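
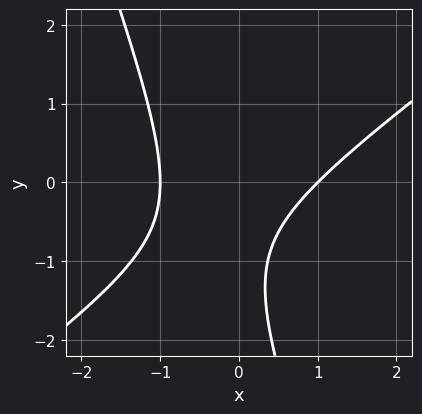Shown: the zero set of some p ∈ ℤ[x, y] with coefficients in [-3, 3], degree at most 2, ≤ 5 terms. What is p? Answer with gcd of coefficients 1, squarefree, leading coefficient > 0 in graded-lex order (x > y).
1. Degree: no degree-1 curve has this shape, so deg p = 2.
2. Against the integer gridlines: no y-intercept at any integer in the box; the x-axis gridline crossings are at x ∈ {-1, 1}.
3. Together with the visible shape, these determine p as stated.

2*x^2 - 2*x*y - y^2 - 2*y - 2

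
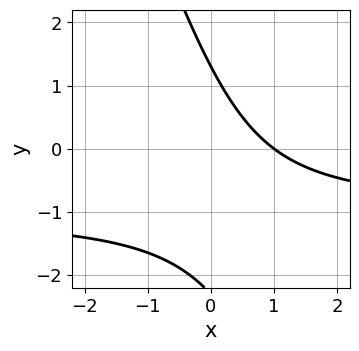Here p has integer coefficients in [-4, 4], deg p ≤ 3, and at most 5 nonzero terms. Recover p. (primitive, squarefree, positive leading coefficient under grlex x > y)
1. Degree: a generic line meets the curve in up to 2 points, so deg p = 2.
2. From the axis intercepts and sections: it crosses the x-axis at the gridline x = 1.
3. Assembling these constraints gives the stated polynomial.

3*x*y + y^2 + 3*x + y - 3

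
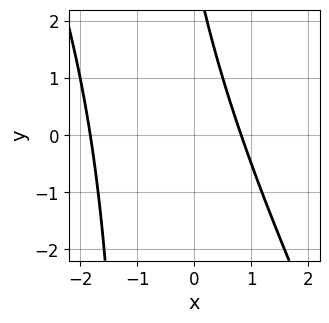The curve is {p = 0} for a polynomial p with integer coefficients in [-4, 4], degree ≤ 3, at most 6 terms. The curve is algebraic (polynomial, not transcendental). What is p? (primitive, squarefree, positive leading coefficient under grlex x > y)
2*x^2 + x*y + 2*x + y - 3

First, deg p = 2.
Then, from the visible intercepts: it misses every integer gridline on the y-axis.
Finally, together with the visible shape, these determine p as stated.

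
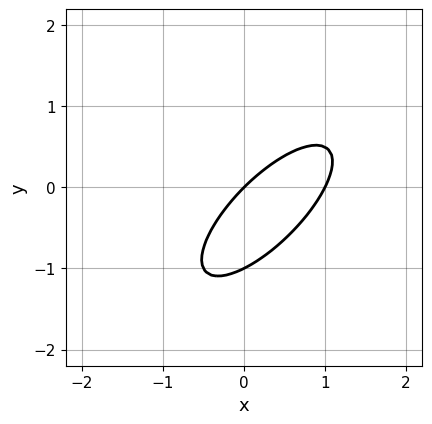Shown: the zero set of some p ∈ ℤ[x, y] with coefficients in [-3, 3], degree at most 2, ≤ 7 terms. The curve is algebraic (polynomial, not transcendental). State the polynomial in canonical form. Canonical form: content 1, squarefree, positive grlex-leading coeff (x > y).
2*x^2 - 3*x*y + 2*y^2 - 2*x + 2*y

1. The degree is 2 — a generic line meets the curve in up to 2 points.
2. From the axis intercepts and sections: among the integer gridlines, it crosses the x-axis at x ∈ {0, 1}; the y-axis gridline crossings are at y ∈ {-1, 0}.
3. Matching integer coefficients to the picture gives p.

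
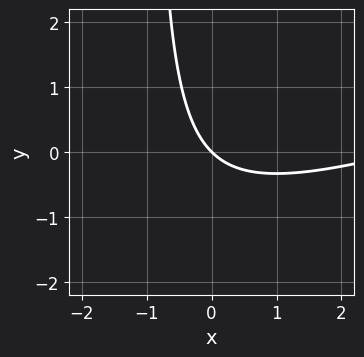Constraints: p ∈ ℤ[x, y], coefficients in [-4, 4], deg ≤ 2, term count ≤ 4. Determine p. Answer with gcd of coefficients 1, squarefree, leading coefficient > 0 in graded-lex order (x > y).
x^2 - 3*x*y - 3*x - 3*y

First, deg p = 2.
Next, checking where it meets the axes: it crosses the y-axis at the gridline y = 0; it crosses the x-axis at the gridline x = 0.
Finally, together with the visible shape, these determine p as stated.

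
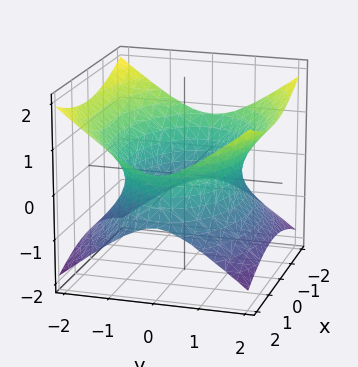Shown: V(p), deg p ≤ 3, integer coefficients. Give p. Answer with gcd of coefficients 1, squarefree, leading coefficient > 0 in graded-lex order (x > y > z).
x^2 + 2*y^2 - 3*z^2 - 3

(a) The degree is 2 — an hourglass — one-sheet hyperboloid; a quadric.
(b) Symmetries: mirror symmetry z ↦ −z ⇒ only even powers of z; it's symmetric under x → −x, forcing even powers of x; mirror symmetry y ↦ −y ⇒ only even powers of y.
(c) From the visible intercepts: it misses every integer gridline on the z-axis.
(d) The integer polynomial consistent with all of this is the stated p.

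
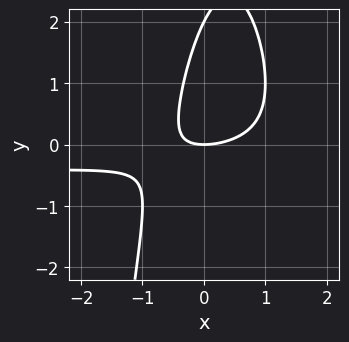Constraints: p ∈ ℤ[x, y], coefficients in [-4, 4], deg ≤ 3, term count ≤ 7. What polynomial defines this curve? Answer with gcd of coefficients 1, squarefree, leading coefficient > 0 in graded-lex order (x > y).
2*x^2*y + x^2 - 2*x*y + y^2 - 2*y

First, deg p = 3. No degree-2 curve has this shape.
Then, checking where it meets the axes: one x-axis crossing is at x = 0; among the integer gridlines, it crosses the y-axis at y ∈ {0, 2}.
Finally, together with the visible shape, these determine p as stated.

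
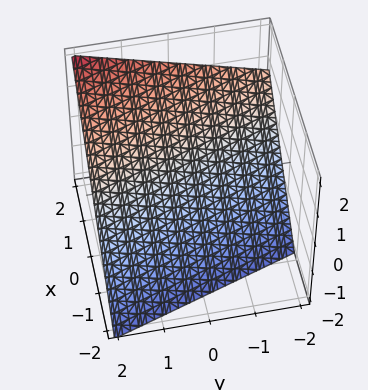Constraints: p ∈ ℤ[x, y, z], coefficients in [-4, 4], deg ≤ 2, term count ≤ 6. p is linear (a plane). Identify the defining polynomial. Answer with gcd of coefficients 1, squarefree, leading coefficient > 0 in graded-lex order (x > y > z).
3*x + y - 3*z - 2

1. Degree: the surface is flat (a plane), so deg p = 1.
2. Checking where it meets the axes: it crosses the y-axis at the gridline y = 2.
3. Solving for integer coefficients yields p as stated.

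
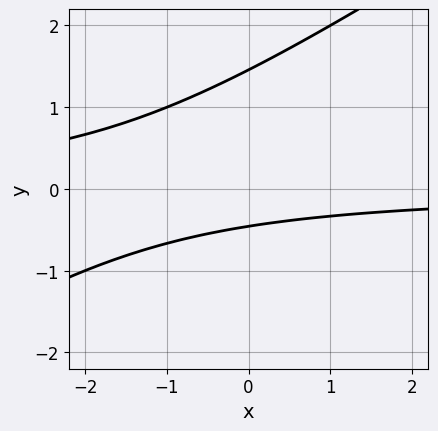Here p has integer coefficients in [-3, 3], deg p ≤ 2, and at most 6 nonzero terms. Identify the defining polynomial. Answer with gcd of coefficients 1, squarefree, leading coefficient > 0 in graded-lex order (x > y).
2*x*y - 3*y^2 + 3*y + 2

1. Degree: the shape is more complex than any degree-1 curve, so deg p = 2.
2. Against the integer gridlines: no x-intercept at any integer in the box.
3. Fitting integer coefficients to these (and the overall shape) gives p.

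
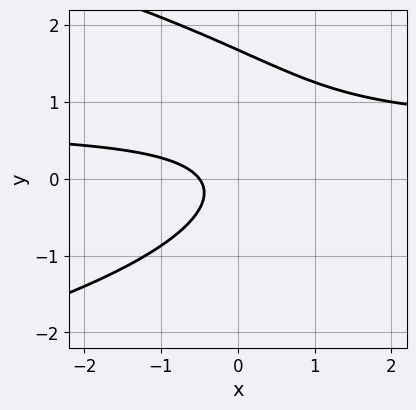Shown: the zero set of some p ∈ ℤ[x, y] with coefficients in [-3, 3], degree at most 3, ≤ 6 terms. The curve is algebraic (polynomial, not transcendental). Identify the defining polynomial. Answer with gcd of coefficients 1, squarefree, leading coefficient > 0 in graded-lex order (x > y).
2*y^3 + 3*x*y - 3*y^2 - 2*x - 1

1. The degree is 3 — no degree-2 curve has this shape.
2. The integer polynomial consistent with all of this is the stated p.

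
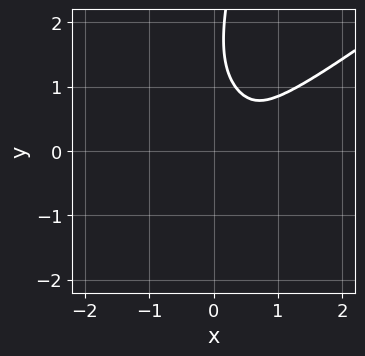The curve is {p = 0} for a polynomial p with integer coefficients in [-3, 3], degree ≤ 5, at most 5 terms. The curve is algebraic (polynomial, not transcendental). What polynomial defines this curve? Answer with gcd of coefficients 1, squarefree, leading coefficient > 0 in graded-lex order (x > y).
x^4 - 3*x*y^3 + y^4 - 3*y^3 + 3*y^2

First, deg p = 4. The shape is more complex than any degree-3 curve.
Finally, solving for integer coefficients yields p as stated.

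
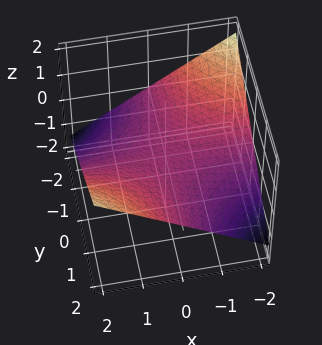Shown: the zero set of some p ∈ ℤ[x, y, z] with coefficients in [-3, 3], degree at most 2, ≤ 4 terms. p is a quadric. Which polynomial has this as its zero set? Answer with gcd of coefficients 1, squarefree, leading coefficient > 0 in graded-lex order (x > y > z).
x*y - 3*z

First, the degree is 2 — a hyperbolic paraboloid; a quadric.
Then, reading off the gridlines: it crosses the z-axis at the gridline z = 0; every point of the x-axis in the box is on the surface; the visible y-axis segment lies entirely on the surface.
Finally, matching integer coefficients to the picture gives p.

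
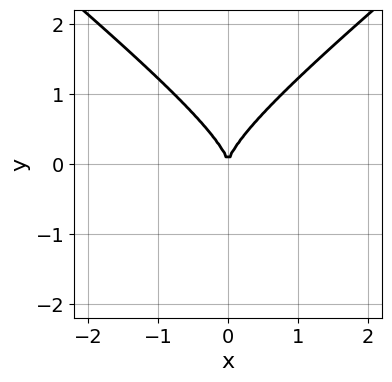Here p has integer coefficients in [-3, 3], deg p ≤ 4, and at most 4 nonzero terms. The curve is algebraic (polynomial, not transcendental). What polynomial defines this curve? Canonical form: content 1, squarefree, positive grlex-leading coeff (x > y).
(a) The degree is 3 — the shape is more complex than any degree-2 curve.
(b) Symmetries: the x ↦ −x reflection is a symmetry, so x appears only in even powers.
(c) Observable constraints: it meets the x-axis at x = 0 (among the integer gridlines); one y-axis crossing is at y = 0.
(d) Putting this together gives p.

2*x^2*y - 3*y^3 + 3*x^2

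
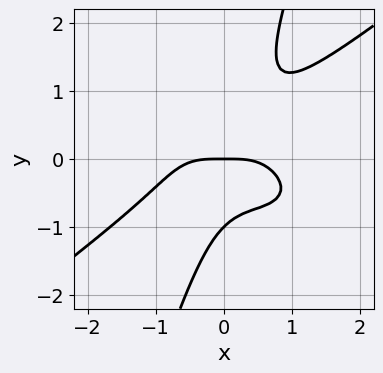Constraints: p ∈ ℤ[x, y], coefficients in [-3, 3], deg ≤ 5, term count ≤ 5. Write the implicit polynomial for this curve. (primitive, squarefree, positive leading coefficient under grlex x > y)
First, degree: no degree-3 curve has this shape, so deg p = 4.
Next, reading off the gridlines: the y-axis gridline crossings are at y ∈ {-1, 0}; it crosses the x-axis at the gridline x = 0.
Finally, fitting integer coefficients to these (and the overall shape) gives p.

x^4 - 3*x*y^3 + y^4 + x^2*y + y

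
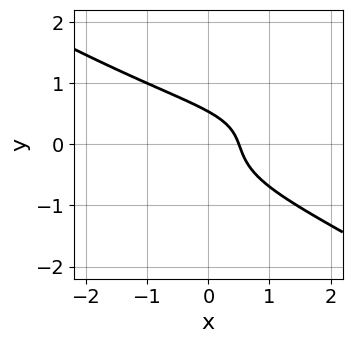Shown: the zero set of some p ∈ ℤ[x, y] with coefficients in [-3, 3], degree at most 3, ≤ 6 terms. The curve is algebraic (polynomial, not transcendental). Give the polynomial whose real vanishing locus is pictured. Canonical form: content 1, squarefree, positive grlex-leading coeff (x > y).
x^2*y - 3*y^3 - 2*x - y + 1

(a) The degree is 3 — the shape is more complex than any degree-2 curve.
(b) Solving for integer coefficients yields p as stated.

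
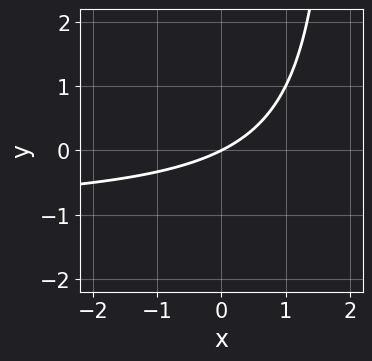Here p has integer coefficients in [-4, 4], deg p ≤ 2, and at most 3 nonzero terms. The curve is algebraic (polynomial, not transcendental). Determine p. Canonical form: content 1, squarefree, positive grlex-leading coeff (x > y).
x*y + x - 2*y

First, deg p = 2.
Next, checking where it meets the axes: it meets the y-axis at y = 0 (among the integer gridlines); one x-axis crossing is at x = 0.
Finally, solving for integer coefficients yields p as stated.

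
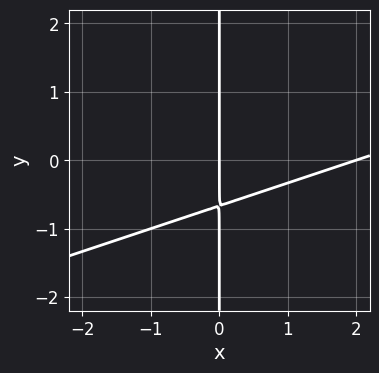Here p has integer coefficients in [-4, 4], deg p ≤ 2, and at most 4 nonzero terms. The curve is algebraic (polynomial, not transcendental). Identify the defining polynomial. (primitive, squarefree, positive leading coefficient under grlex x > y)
x^2 - 3*x*y - 2*x

(a) Degree: the shape is more complex than any degree-1 curve, so deg p = 2.
(b) Against the integer gridlines: every point of the y-axis in the box is on the curve; the x-axis gridline crossings are at x ∈ {0, 2}.
(c) Together with the visible shape, these determine p as stated.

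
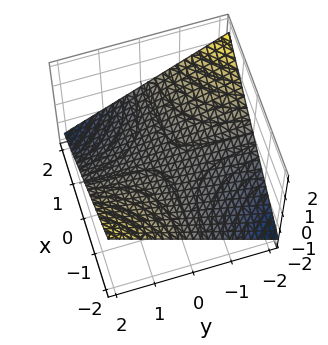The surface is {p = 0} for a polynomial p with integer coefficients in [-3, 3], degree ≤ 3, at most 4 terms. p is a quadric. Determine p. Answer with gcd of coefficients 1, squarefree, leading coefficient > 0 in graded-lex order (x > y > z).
deg p = 2. A hyperbolic paraboloid; a quadric.
Checking where it meets the axes: every point of the x-axis in the box is on the surface; the visible y-axis segment lies entirely on the surface; one z-axis crossing is at z = 0.
Assembling these constraints gives the stated polynomial.

x*y + 3*z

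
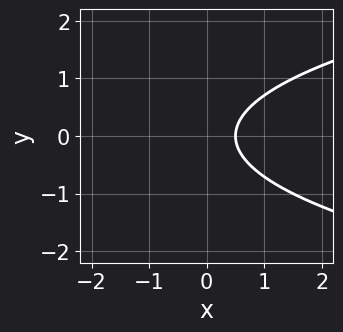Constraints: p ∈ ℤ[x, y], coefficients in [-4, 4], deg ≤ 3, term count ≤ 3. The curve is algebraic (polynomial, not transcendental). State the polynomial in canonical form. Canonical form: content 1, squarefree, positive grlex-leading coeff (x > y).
2*y^2 - 2*x + 1

Degree: the shape is more complex than any degree-1 curve, so deg p = 2.
Symmetries: mirror symmetry y ↦ −y ⇒ only even powers of y.
From the visible intercepts: no y-intercept at any integer in the box.
Fitting integer coefficients to these (and the overall shape) gives p.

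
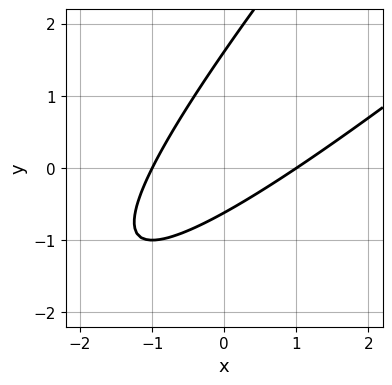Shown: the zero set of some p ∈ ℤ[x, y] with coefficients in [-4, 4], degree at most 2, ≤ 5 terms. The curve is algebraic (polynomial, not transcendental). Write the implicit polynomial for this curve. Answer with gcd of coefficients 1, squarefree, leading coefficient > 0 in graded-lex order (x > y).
x^2 - 2*x*y + y^2 - y - 1

(a) deg p = 2. A generic line meets the curve in up to 2 points.
(b) Against the integer gridlines: among the integer gridlines, it crosses the x-axis at x ∈ {-1, 1}.
(c) Together with the visible shape, these determine p as stated.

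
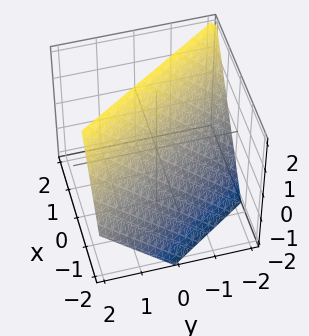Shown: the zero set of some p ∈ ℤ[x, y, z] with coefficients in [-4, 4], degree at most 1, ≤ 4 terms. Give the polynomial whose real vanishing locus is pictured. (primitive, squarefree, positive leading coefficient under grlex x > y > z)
First, deg p = 1. Every cross-section is a straight line — this is a plane.
Next, checking where it meets the axes: it crosses the y-axis at the gridline y = -1; one z-axis crossing is at z = 1.
Finally, assembling these constraints gives the stated polynomial.

3*x + 2*y - 2*z + 2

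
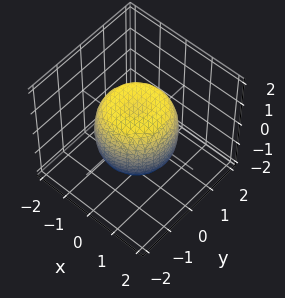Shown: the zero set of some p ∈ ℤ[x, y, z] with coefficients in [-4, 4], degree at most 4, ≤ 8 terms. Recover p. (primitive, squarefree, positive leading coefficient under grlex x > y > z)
x^4 + 2*x^2*y^2 + y^4 - x^2 - y^2 + z^2 - 1

deg p = 4.
Symmetry: every cross-section ⟂ z is a circle, so x, y appear only via x² + y².
Observable constraints: a circular section at z = 0 has radius between 1 and 2; among the integer gridlines, it crosses the z-axis at z ∈ {-1, 1}.
Putting this together gives p.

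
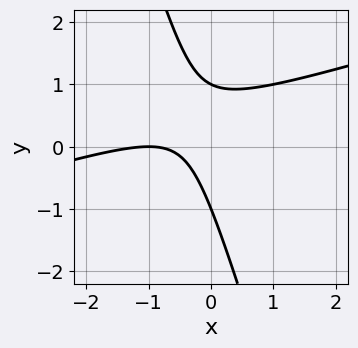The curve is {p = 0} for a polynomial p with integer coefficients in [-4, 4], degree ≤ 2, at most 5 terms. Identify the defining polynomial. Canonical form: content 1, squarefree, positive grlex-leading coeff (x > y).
Degree: no degree-1 curve has this shape, so deg p = 2.
Checking where it meets the axes: it crosses the x-axis at the gridline x = -1; the y-axis gridline crossings are at y ∈ {-1, 1}.
The integer polynomial consistent with all of this is the stated p.

x^2 - 3*x*y - y^2 + 2*x + 1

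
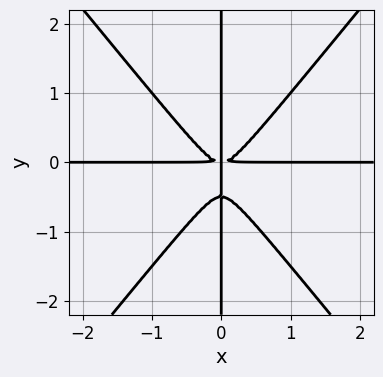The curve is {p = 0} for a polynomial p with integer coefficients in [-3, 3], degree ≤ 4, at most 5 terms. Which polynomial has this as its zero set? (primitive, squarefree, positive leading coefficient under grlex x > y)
(a) deg p = 4.
(b) Reading off the gridlines: the visible x-axis segment lies entirely on the curve; the visible y-axis segment lies entirely on the curve.
(c) Putting this together gives p.

3*x^3*y - 2*x*y^3 - x*y^2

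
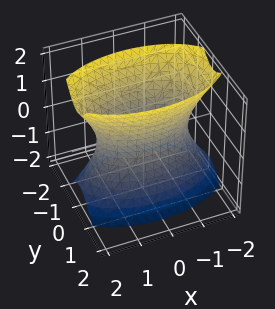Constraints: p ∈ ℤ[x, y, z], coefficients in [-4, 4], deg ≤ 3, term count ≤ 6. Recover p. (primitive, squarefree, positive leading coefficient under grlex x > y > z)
x^2 + 3*y^2 - z^2 - 2

First, the degree is 2 — one connected sheet with a waist; a quadric.
Then, symmetries: mirror symmetry y ↦ −y ⇒ only even powers of y; the z ↦ −z reflection is a symmetry, so z appears only in even powers; the x ↦ −x reflection is a symmetry, so x appears only in even powers.
Next, reading off the gridlines: no z-intercept at any integer in the box.
Finally, putting this together gives p.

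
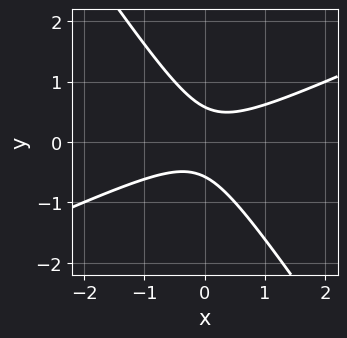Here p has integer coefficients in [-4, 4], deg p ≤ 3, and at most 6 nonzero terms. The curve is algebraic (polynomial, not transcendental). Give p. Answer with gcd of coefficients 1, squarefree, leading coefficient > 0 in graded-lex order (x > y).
1. deg p = 2. The shape is more complex than any degree-1 curve.
2. From the axis intercepts and sections: the curve avoids every integer x-axis point in the box.
3. Fitting integer coefficients to these (and the overall shape) gives p.

2*x^2 - 3*x*y - 3*y^2 + 1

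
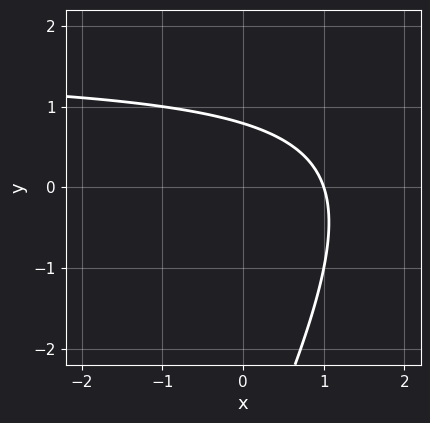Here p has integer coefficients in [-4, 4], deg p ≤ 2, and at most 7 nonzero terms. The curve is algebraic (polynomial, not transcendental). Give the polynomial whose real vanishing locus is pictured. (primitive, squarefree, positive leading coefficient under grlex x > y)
(a) deg p = 2. A generic line meets the curve in up to 2 points.
(b) Observable constraints: it crosses the x-axis at the gridline x = 1.
(c) Fitting integer coefficients to these (and the overall shape) gives p.

2*x*y - y^2 - 3*x - 3*y + 3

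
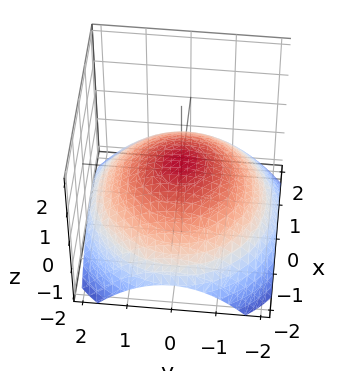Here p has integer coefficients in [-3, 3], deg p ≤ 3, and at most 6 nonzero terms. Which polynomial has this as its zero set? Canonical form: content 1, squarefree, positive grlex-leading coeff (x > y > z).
x^2 + y^2 + 3*z - 1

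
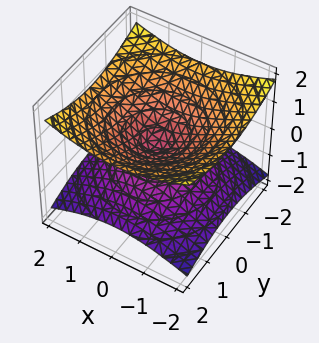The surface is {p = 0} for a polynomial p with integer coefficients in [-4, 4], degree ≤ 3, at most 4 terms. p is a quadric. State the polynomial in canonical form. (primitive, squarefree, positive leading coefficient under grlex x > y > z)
(a) Degree: two nappes meeting at a single point; a quadric, so deg p = 2.
(b) Symmetries: it's symmetric under z → −z, forcing even powers of z; the z-axis is an axis of rotation, so x and y enter only as x² + y².
(c) From the visible intercepts: it crosses the x-axis at the gridline x = 0; it meets the y-axis at y = 0 (among the integer gridlines).
(d) Solving for integer coefficients yields p as stated.

x^2 + y^2 - 3*z^2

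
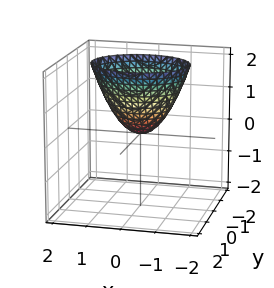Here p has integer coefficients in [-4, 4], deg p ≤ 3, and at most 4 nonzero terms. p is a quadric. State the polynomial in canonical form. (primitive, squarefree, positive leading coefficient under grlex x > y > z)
2*x^2 + 3*y^2 - 2*z

First, degree: a paraboloid; a quadric, so deg p = 2.
Next, symmetries: mirror symmetry x ↦ −x ⇒ only even powers of x; the y ↦ −y reflection is a symmetry, so y appears only in even powers.
Next, from the axis intercepts and sections: it meets the x-axis at x = 0 (among the integer gridlines); it meets the z-axis at z = 0 (among the integer gridlines); one y-axis crossing is at y = 0.
Finally, matching integer coefficients to the picture gives p.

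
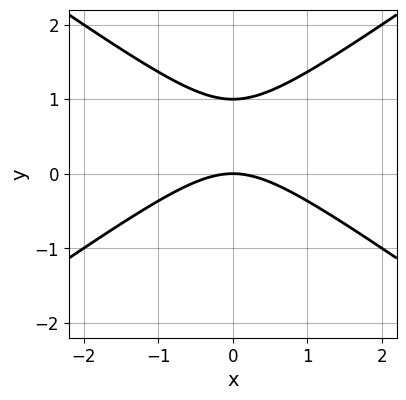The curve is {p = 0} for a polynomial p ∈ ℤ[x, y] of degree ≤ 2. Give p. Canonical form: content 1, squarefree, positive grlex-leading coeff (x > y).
x^2 - 2*y^2 + 2*y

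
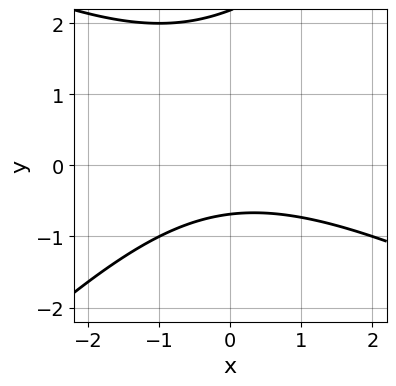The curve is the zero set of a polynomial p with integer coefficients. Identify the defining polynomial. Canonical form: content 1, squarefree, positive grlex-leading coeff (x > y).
(a) Degree: no degree-1 curve has this shape, so deg p = 2.
(b) Reading off the gridlines: it misses every integer gridline on the x-axis.
(c) The integer polynomial consistent with all of this is the stated p.

x^2 + x*y - 2*y^2 + 3*y + 3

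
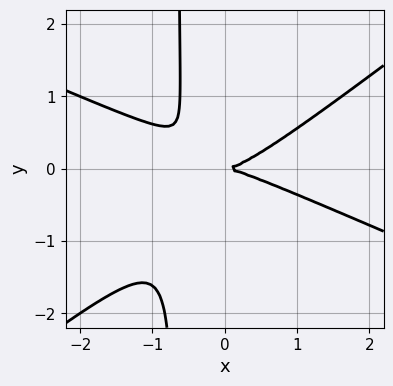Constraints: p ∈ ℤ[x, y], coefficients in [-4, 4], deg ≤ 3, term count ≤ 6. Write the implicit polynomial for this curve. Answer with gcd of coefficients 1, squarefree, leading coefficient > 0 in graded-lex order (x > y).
x^3 + x^2*y - 3*x*y^2 - 2*y^2

1. deg p = 3.
2. Against the integer gridlines: it meets the x-axis at x = 0 (among the integer gridlines); one y-axis crossing is at y = 0.
3. Fitting integer coefficients to these (and the overall shape) gives p.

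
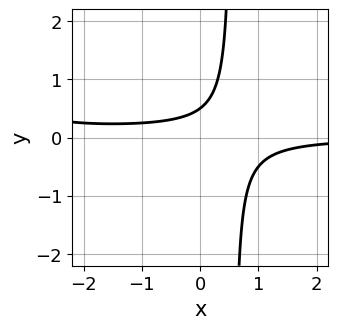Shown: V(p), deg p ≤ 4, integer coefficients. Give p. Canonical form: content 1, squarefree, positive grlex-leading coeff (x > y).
1. deg p = 3.
2. From the visible intercepts: it misses every integer gridline on the x-axis.
3. Matching integer coefficients to the picture gives p.

x^2*y + 3*x*y - 2*y + 1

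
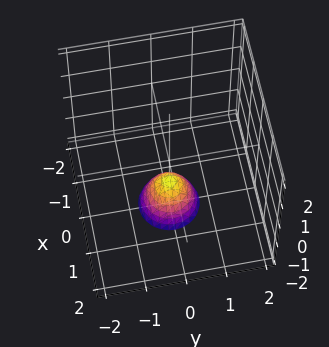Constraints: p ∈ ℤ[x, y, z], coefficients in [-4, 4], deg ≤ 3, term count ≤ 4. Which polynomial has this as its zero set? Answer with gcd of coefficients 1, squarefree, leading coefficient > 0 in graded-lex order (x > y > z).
2*x^2 + 2*y^2 + z + 1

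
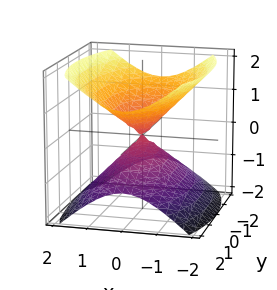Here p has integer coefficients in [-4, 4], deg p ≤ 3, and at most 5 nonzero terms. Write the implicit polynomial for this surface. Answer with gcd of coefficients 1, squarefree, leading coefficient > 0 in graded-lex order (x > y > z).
3*x^2 + y^2 - 3*z^2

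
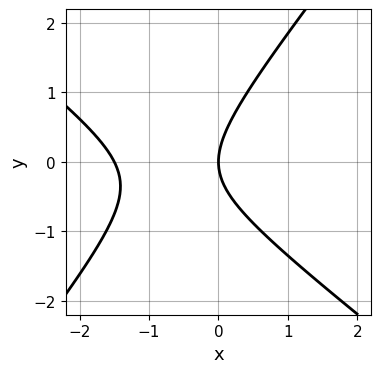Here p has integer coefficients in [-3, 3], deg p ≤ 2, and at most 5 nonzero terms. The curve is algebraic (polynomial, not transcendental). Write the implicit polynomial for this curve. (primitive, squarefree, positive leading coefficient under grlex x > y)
2*x^2 + x*y - 2*y^2 + 3*x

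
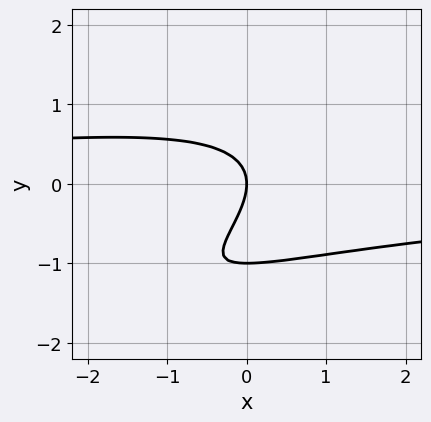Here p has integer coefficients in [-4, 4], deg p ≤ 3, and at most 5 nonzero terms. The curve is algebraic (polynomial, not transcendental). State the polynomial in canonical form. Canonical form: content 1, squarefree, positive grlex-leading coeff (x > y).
Degree: no degree-2 curve has this shape, so deg p = 3.
Checking where it meets the axes: the y-axis gridline crossings are at y ∈ {-1, 0}; it meets the x-axis at x = 0 (among the integer gridlines).
Matching integer coefficients to the picture gives p.

x^2*y - 3*x*y^2 + 3*y^3 + 3*y^2 + 3*x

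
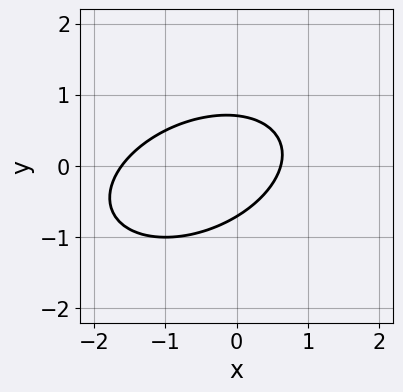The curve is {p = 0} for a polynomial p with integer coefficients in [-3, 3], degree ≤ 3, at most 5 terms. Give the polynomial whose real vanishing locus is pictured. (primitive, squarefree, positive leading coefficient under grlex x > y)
1. The degree is 2 — no degree-1 curve has this shape.
2. Matching integer coefficients to the picture gives p.

x^2 - x*y + 2*y^2 + x - 1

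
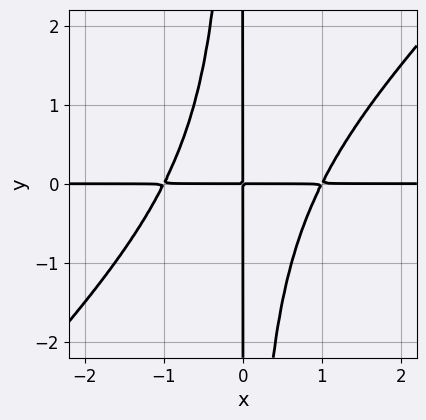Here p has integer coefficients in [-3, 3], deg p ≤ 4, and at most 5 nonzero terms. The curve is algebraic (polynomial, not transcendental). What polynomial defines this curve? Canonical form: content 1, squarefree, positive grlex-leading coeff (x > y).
x^3*y - x^2*y^2 - x*y

(a) The degree is 4 — no degree-3 curve has this shape.
(b) Checking where it meets the axes: the visible x-axis segment lies entirely on the curve; the visible y-axis segment lies entirely on the curve.
(c) These observations pin down the coefficients.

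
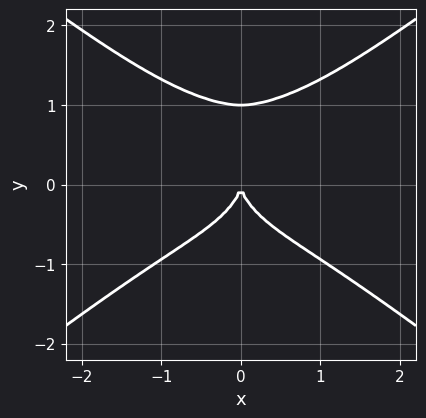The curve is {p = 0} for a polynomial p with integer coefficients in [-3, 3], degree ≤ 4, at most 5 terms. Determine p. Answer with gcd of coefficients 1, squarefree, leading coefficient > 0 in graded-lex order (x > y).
1. Degree: a generic line meets the curve in up to 4 points, so deg p = 4.
2. Symmetries: it's symmetric under x → −x, forcing even powers of x.
3. Reading off the gridlines: among the integer gridlines, it crosses the y-axis at y ∈ {0, 1}; one x-axis crossing is at x = 0.
4. Matching integer coefficients to the picture gives p.

2*x^4 - 2*x^2*y^2 - 2*y^4 + 2*y^3 + 3*x^2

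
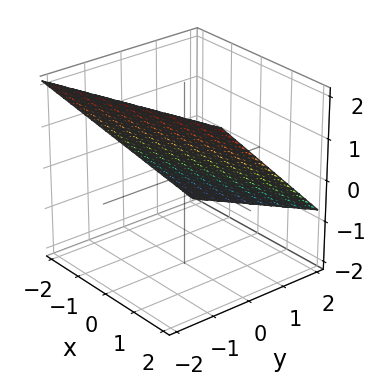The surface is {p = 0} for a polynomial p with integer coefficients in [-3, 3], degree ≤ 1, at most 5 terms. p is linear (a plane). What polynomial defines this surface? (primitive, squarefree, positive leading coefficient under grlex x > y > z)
x - 3*y - 3*z + 2

First, deg p = 1. The surface is flat (a plane).
Then, from the axis intercepts and sections: it meets the x-axis at x = -2 (among the integer gridlines).
Finally, assembling these constraints gives the stated polynomial.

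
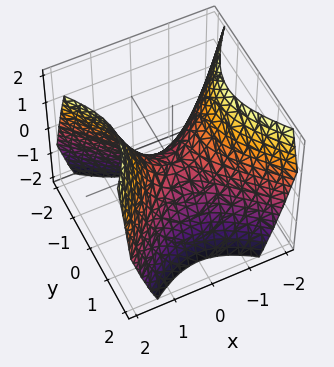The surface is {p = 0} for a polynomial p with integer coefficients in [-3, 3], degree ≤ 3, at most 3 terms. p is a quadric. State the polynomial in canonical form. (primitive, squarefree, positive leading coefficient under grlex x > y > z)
x^2 - y^2 - z

1. Degree: a hyperbolic paraboloid; a quadric, so deg p = 2.
2. Symmetries: the x ↦ −x reflection is a symmetry, so x appears only in even powers; mirror symmetry y ↦ −y ⇒ only even powers of y.
3. From the axis intercepts and sections: it crosses the x-axis at the gridline x = 0; it meets the y-axis at y = 0 (among the integer gridlines); it crosses the z-axis at the gridline z = 0.
4. Solving for integer coefficients yields p as stated.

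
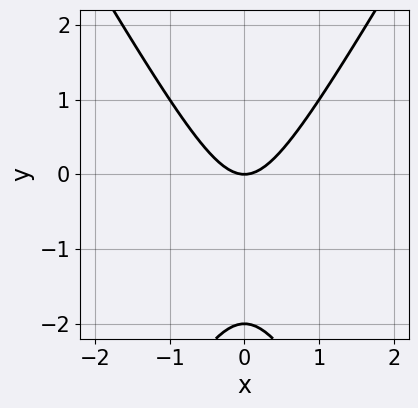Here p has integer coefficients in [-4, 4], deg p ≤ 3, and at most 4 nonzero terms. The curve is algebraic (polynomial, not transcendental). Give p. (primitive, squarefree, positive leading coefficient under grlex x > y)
deg p = 2.
Symmetries: the x ↦ −x reflection is a symmetry, so x appears only in even powers.
Checking where it meets the axes: it crosses the x-axis at the gridline x = 0; the y-axis gridline crossings are at y ∈ {-2, 0}.
Assembling these constraints gives the stated polynomial.

3*x^2 - y^2 - 2*y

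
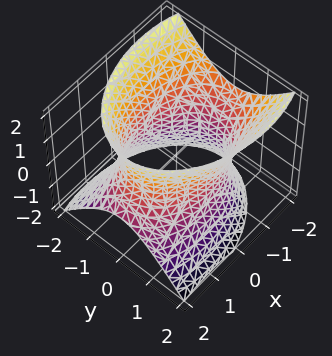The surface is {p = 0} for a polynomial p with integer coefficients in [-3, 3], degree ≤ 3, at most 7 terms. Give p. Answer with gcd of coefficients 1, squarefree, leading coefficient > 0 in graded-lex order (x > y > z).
First, deg p = 2.
Then, observable constraints: it misses every integer gridline on the z-axis.
Finally, together with the visible shape, these determine p as stated.

x^2 + x*z + 2*y^2 - z^2 - 3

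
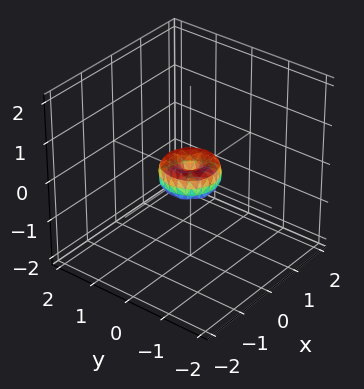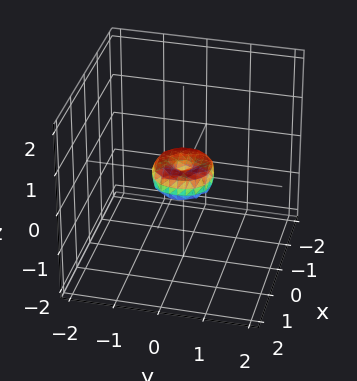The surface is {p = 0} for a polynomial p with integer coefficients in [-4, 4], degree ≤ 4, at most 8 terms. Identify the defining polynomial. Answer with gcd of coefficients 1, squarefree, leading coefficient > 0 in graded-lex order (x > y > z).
1. Degree: the shape is more complex than any degree-3 surface, so deg p = 4.
2. Symmetries: the surface is invariant under rotation about z: p = q(x² + y², z).
3. Observable constraints: it crosses the z-axis at the gridline z = 0; it crosses the y-axis at the gridline y = 0; a circular section at z = 0 has radius between 0 and 1.
4. Putting this together gives p.

2*x^4 + 4*x^2*y^2 + 2*y^4 - x^2 - y^2 + z^2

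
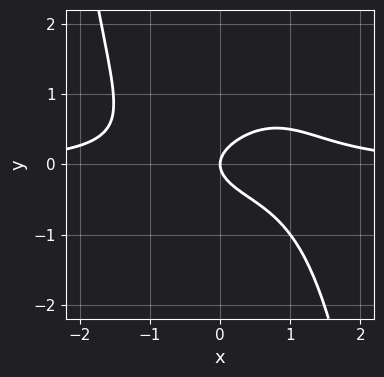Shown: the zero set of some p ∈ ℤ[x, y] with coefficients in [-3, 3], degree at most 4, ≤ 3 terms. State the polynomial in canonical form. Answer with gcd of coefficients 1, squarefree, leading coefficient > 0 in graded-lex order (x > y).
x^3*y + 2*y^2 - x

(a) Degree: the shape is more complex than any degree-3 curve, so deg p = 4.
(b) From the visible intercepts: it meets the y-axis at y = 0 (among the integer gridlines); it crosses the x-axis at the gridline x = 0.
(c) The integer polynomial consistent with all of this is the stated p.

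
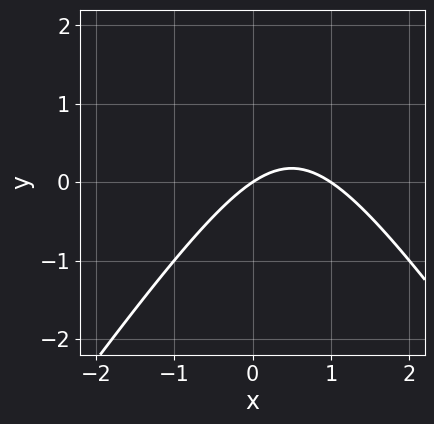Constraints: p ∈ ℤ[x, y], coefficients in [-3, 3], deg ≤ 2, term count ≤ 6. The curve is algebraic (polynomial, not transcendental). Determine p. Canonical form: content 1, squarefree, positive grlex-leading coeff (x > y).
First, deg p = 2. A generic line meets the curve in up to 2 points.
Next, against the integer gridlines: the x-axis gridline crossings are at x ∈ {0, 1}; it crosses the y-axis at the gridline y = 0.
Finally, together with the visible shape, these determine p as stated.

2*x^2 - y^2 - 2*x + 3*y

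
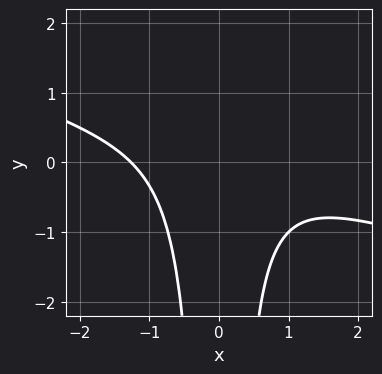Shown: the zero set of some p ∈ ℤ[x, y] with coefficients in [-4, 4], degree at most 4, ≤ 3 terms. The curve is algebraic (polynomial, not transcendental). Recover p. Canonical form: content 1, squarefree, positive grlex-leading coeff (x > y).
x^3 + 3*x^2*y + 2

1. Degree: the shape is more complex than any degree-2 curve, so deg p = 3.
2. From the axis intercepts and sections: the curve avoids every integer y-axis point in the box.
3. Matching integer coefficients to the picture gives p.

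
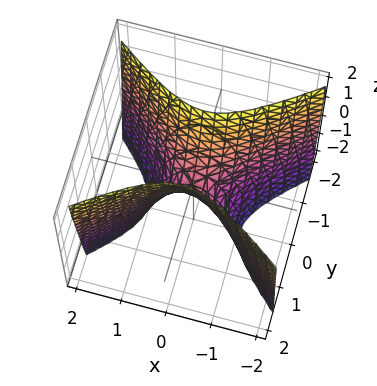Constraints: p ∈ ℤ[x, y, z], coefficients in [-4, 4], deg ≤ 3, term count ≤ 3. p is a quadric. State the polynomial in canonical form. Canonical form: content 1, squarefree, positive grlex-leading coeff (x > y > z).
Degree: a hyperbolic paraboloid; a quadric, so deg p = 2.
Symmetries: the x ↦ −x reflection is a symmetry, so x appears only in even powers; it's symmetric under y → −y, forcing even powers of y.
Reading off the gridlines: it crosses the x-axis at the gridline x = 0; one z-axis crossing is at z = 0.
Matching integer coefficients to the picture gives p.

2*x^2 - 3*y^2 + z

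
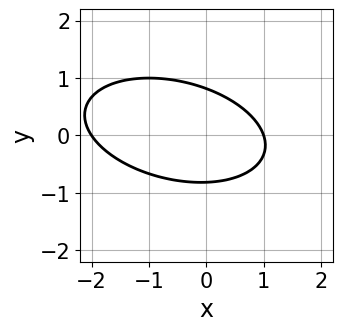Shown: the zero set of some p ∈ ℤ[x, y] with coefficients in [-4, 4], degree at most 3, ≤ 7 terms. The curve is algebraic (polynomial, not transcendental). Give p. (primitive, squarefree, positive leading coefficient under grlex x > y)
x^2 + x*y + 3*y^2 + x - 2

First, degree: the shape is more complex than any degree-1 curve, so deg p = 2.
Then, checking where it meets the axes: among the integer gridlines, it crosses the x-axis at x ∈ {-2, 1}.
Finally, matching integer coefficients to the picture gives p.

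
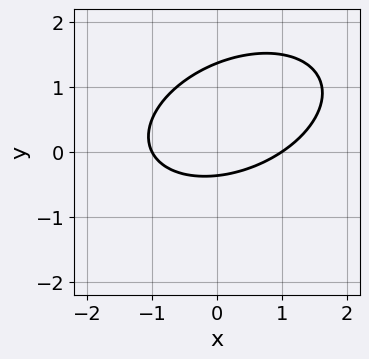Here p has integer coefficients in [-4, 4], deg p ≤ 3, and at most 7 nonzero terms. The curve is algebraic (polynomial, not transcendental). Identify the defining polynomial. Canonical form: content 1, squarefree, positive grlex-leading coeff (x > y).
1. Degree: the shape is more complex than any degree-1 curve, so deg p = 2.
2. Observable constraints: the x-axis gridline crossings are at x ∈ {-1, 1}.
3. Together with the visible shape, these determine p as stated.

x^2 - x*y + 2*y^2 - 2*y - 1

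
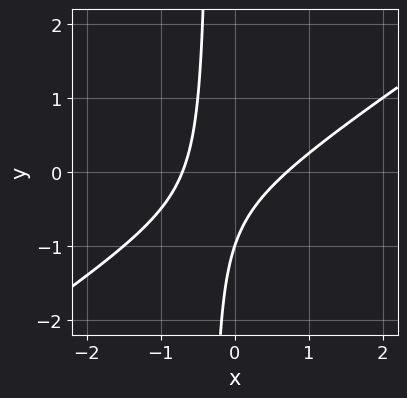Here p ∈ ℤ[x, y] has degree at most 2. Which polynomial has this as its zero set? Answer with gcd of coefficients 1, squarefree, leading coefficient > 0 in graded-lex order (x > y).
2*x^2 - 3*x*y - y - 1

(a) deg p = 2. The shape is more complex than any degree-1 curve.
(b) From the visible intercepts: it crosses the y-axis at the gridline y = -1.
(c) Assembling these constraints gives the stated polynomial.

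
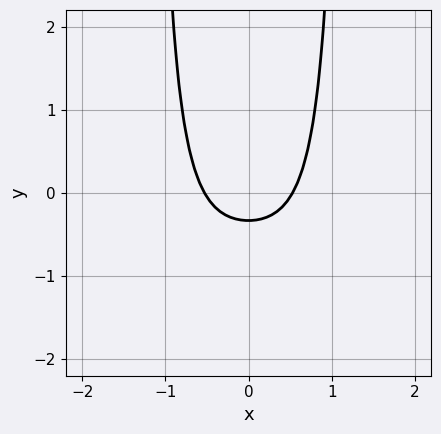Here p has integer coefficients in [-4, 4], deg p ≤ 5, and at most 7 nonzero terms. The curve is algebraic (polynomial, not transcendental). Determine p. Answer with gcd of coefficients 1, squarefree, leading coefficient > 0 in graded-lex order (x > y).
2*x^4 + 2*x^2*y + 3*x^2 - 3*y - 1

1. deg p = 4.
2. Symmetries: the x ↦ −x reflection is a symmetry, so x appears only in even powers.
3. Fitting integer coefficients to these (and the overall shape) gives p.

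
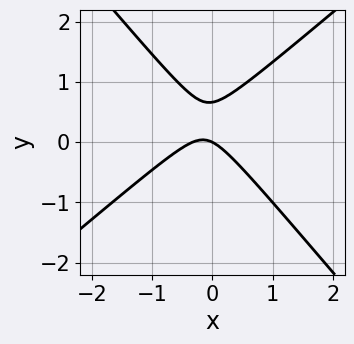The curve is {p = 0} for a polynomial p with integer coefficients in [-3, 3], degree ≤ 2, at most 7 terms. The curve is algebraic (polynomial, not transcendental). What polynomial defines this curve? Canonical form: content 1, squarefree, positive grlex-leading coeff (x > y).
First, the degree is 2 — the shape is more complex than any degree-1 curve.
Next, observable constraints: one y-axis crossing is at y = 0; it meets the x-axis at x = 0 (among the integer gridlines).
Finally, putting this together gives p.

3*x^2 - x*y - 3*y^2 + x + 2*y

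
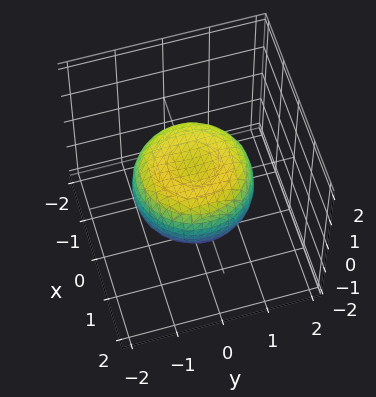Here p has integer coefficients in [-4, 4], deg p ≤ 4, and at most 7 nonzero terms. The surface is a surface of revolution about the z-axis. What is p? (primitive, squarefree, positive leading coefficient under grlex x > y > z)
1. Degree: no degree-3 surface has this shape, so deg p = 4.
2. Symmetry: the z-axis is an axis of rotation, so x and y enter only as x² + y².
3. Against the integer gridlines: a circular section at z = 0 has radius between 1 and 2.
4. Solving for integer coefficients yields p as stated.

x^4 + 2*x^2*y^2 + y^4 - x^2 - y^2 + 2*z^2 - 1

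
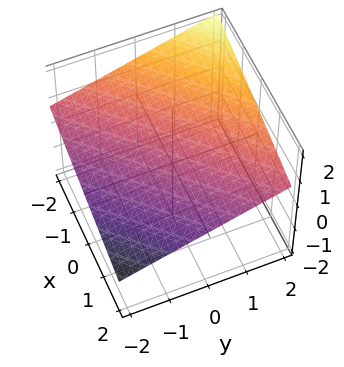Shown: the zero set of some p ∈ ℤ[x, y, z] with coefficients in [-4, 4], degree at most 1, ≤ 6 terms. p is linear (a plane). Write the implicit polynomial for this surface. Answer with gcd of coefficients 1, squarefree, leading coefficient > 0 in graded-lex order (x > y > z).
1. Degree: the surface is flat (a plane), so deg p = 1.
2. Observable constraints: one y-axis crossing is at y = -2; it crosses the x-axis at the gridline x = 2.
3. Matching integer coefficients to the picture gives p.

x - y + 3*z - 2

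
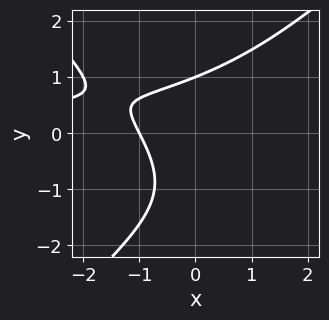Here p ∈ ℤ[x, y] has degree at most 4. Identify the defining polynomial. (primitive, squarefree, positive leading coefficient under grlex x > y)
x^2*y - y^3 - y^2 + 2*x + 2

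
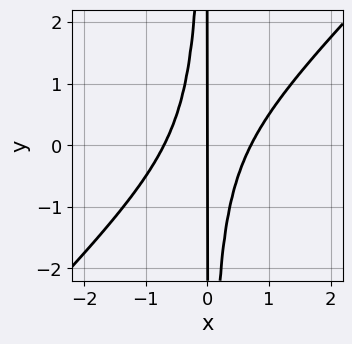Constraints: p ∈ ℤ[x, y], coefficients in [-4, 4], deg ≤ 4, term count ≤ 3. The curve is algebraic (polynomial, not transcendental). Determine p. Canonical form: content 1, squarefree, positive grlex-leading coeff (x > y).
1. The degree is 3 — a generic line meets the curve in up to 3 points.
2. Reading off the gridlines: it crosses the x-axis at the gridline x = 0; every point of the y-axis in the box is on the curve.
3. Together with the visible shape, these determine p as stated.

2*x^3 - 2*x^2*y - x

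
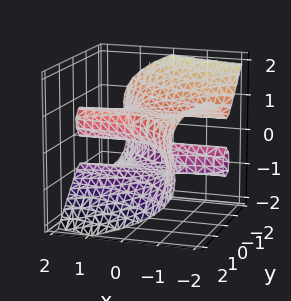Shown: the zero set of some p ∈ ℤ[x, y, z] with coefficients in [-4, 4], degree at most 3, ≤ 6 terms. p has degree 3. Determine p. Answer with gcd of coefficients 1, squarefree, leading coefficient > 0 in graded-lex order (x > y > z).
First, the degree is 3 — the shape is more complex than any degree-2 surface.
Next, checking where it meets the axes: every point of the x-axis in the box is on the surface; it crosses the z-axis at the gridline z = 0; one y-axis crossing is at y = 0.
Finally, solving for integer coefficients yields p as stated.

3*x*y^2 + 2*y^3 + 3*z^3 - 2*z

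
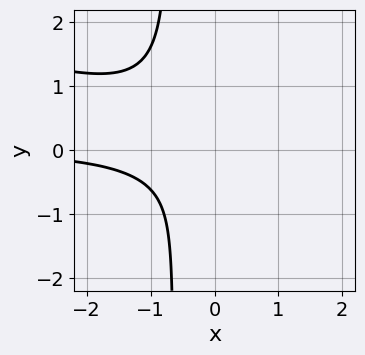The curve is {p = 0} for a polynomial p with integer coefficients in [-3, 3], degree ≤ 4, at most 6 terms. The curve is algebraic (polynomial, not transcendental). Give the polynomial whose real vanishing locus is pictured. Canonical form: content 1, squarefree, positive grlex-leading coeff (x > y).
1. deg p = 3. The shape is more complex than any degree-2 curve.
2. Observable constraints: it misses every integer gridline on the x-axis; it misses every integer gridline on the y-axis.
3. Fitting integer coefficients to these (and the overall shape) gives p.

x^2*y + 3*x*y^2 + 2*y^2 + 1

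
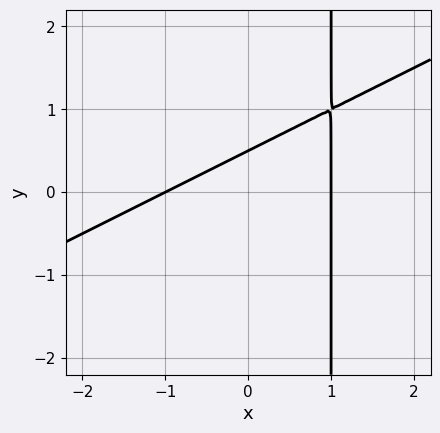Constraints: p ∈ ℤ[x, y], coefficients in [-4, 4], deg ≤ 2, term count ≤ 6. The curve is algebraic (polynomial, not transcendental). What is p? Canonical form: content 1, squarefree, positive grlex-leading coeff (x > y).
x^2 - 2*x*y + 2*y - 1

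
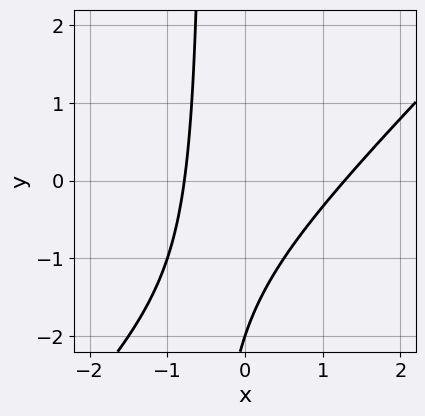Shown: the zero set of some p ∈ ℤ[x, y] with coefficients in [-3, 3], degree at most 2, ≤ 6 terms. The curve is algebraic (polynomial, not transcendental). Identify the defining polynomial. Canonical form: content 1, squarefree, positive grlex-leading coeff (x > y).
2*x^2 - 2*x*y - x - y - 2

(a) Degree: the shape is more complex than any degree-1 curve, so deg p = 2.
(b) Observable constraints: it crosses the y-axis at the gridline y = -2.
(c) Assembling these constraints gives the stated polynomial.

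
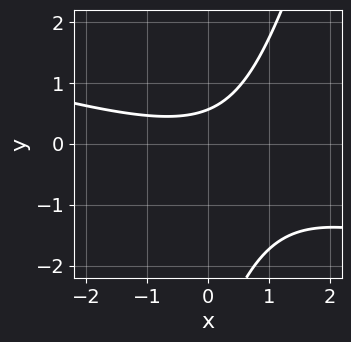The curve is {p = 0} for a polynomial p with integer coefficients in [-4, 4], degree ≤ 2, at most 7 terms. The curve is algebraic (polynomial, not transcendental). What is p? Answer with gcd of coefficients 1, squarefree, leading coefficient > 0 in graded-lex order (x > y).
(a) Degree: a generic line meets the curve in up to 2 points, so deg p = 2.
(b) From the visible intercepts: it misses every integer gridline on the x-axis.
(c) Fitting integer coefficients to these (and the overall shape) gives p.

x^2 + 3*x*y - y^2 - 3*y + 2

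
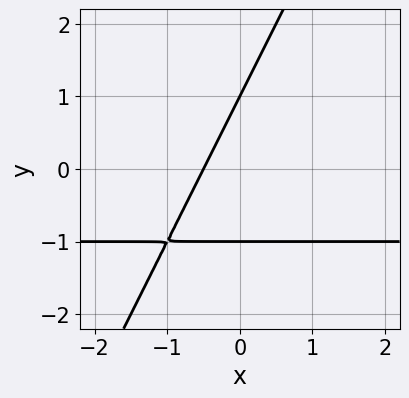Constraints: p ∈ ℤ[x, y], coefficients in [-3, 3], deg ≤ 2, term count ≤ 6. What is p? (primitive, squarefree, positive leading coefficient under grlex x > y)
1. deg p = 2. No degree-1 curve has this shape.
2. Checking where it meets the axes: among the integer gridlines, it crosses the y-axis at y ∈ {-1, 1}.
3. Fitting integer coefficients to these (and the overall shape) gives p.

2*x*y - y^2 + 2*x + 1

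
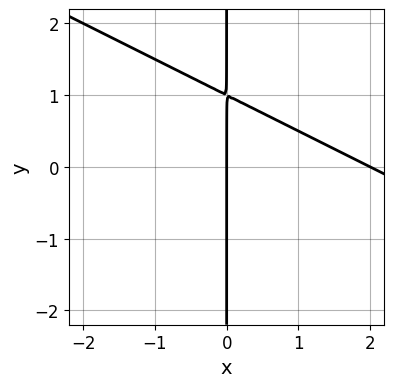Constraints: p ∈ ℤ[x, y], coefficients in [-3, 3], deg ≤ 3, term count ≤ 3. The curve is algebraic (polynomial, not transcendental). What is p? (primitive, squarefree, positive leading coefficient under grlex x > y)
The degree is 2 — the shape is more complex than any degree-1 curve.
Reading off the gridlines: among the integer gridlines, it crosses the x-axis at x ∈ {0, 2}; the visible y-axis segment lies entirely on the curve.
Putting this together gives p.

x^2 + 2*x*y - 2*x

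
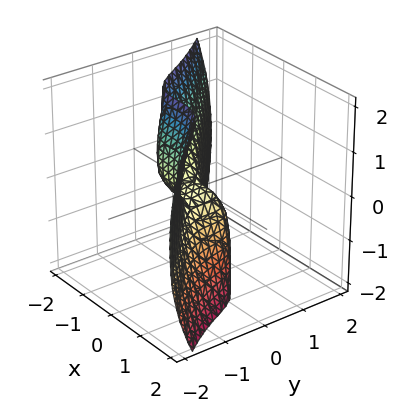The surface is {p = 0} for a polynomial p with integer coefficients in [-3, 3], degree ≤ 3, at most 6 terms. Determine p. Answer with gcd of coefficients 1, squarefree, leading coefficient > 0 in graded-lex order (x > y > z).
2*x^3 + 2*y^3 + y*z^2 + y^2 + z

1. The degree is 3 — the shape is more complex than any degree-2 surface.
2. From the axis intercepts and sections: one z-axis crossing is at z = 0; one x-axis crossing is at x = 0.
3. The integer polynomial consistent with all of this is the stated p.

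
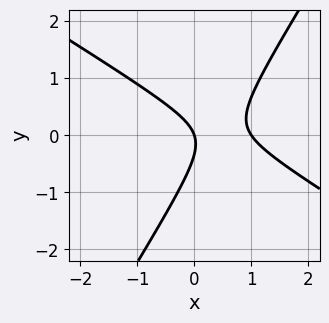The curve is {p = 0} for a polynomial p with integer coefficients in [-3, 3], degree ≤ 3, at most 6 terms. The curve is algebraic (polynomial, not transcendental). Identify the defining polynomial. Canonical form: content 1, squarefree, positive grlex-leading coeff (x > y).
3*x^2 + 3*x*y - 3*y^2 - 3*x - y

1. Degree: no degree-1 curve has this shape, so deg p = 2.
2. From the axis intercepts and sections: the x-axis gridline crossings are at x ∈ {0, 1}; one y-axis crossing is at y = 0.
3. Solving for integer coefficients yields p as stated.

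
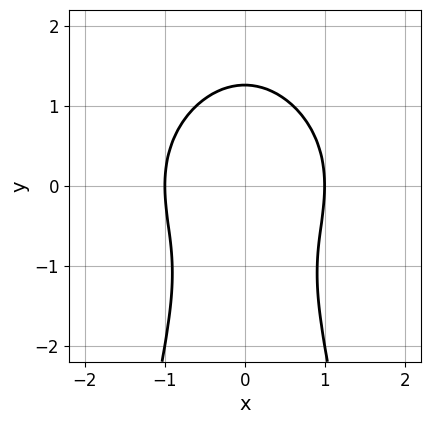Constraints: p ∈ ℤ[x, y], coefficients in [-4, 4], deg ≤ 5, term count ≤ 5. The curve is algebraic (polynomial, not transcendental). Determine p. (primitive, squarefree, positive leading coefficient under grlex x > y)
2*x^4 + 2*x^2*y^2 + y^3 - 2

deg p = 4.
Symmetries: mirror symmetry x ↦ −x ⇒ only even powers of x.
Checking where it meets the axes: the x-axis gridline crossings are at x ∈ {-1, 1}.
The integer polynomial consistent with all of this is the stated p.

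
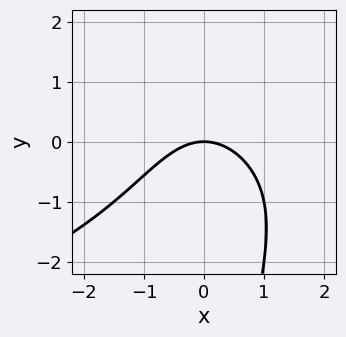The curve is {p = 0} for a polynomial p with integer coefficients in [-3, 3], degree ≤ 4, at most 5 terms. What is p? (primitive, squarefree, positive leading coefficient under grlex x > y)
x*y^2 + 2*x^2 + 3*y

1. The degree is 3 — a generic line meets the curve in up to 3 points.
2. Reading off the gridlines: it meets the x-axis at x = 0 (among the integer gridlines); it crosses the y-axis at the gridline y = 0.
3. Matching integer coefficients to the picture gives p.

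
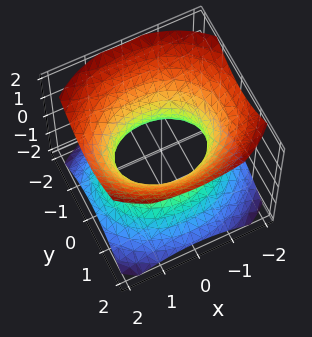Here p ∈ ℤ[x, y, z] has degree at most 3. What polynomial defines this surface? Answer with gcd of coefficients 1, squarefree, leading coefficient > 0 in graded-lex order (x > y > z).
2*x^2 + 3*y^2 - 3*z^2 - 3

(a) The degree is 2 — one connected sheet with a waist; a quadric.
(b) Symmetries: it's symmetric under y → −y, forcing even powers of y; mirror symmetry x ↦ −x ⇒ only even powers of x; it's symmetric under z → −z, forcing even powers of z.
(c) Observable constraints: no z-intercept at any integer in the box; among the integer gridlines, it crosses the y-axis at y ∈ {-1, 1}.
(d) These observations pin down the coefficients.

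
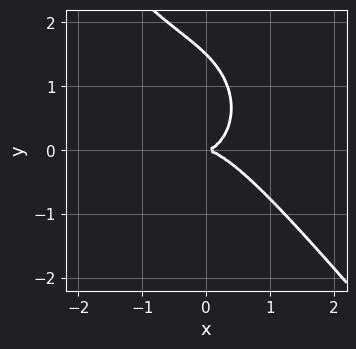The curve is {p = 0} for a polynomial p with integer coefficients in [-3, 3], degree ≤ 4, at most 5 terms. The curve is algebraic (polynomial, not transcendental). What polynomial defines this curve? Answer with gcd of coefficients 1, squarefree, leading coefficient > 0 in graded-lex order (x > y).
3*x^3 + 2*x^2*y + 2*x*y^2 + 2*y^3 - 3*y^2

1. The degree is 3 — the shape is more complex than any degree-2 curve.
2. From the visible intercepts: it meets the x-axis at x = 0 (among the integer gridlines); it meets the y-axis at y = 0 (among the integer gridlines).
3. Matching integer coefficients to the picture gives p.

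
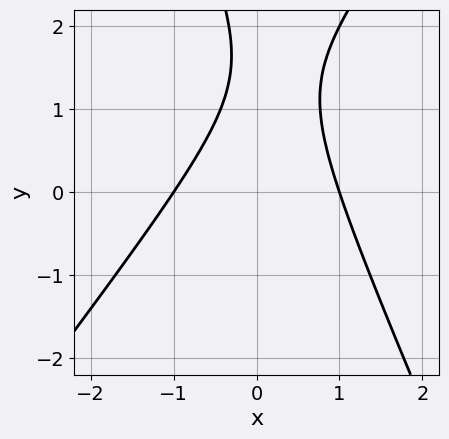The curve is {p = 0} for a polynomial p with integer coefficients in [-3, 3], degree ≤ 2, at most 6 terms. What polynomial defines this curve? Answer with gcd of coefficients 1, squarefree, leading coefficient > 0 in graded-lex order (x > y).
3*x^2 - x*y - y^2 + 3*y - 3

The degree is 2 — no degree-1 curve has this shape.
From the axis intercepts and sections: it misses every integer gridline on the y-axis; among the integer gridlines, it crosses the x-axis at x ∈ {-1, 1}.
Assembling these constraints gives the stated polynomial.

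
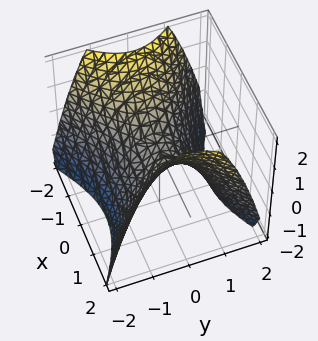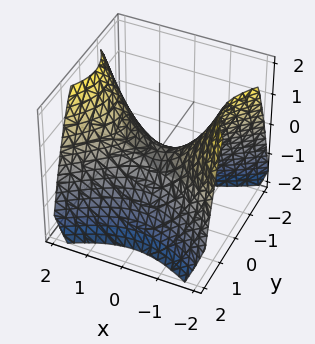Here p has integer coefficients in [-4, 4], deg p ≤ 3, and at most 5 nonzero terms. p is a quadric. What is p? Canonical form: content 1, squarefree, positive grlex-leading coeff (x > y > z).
deg p = 2. A hyperbolic paraboloid; a quadric.
Symmetries: mirror symmetry y ↦ −y ⇒ only even powers of y; the x ↦ −x reflection is a symmetry, so x appears only in even powers.
From the axis intercepts and sections: it crosses the y-axis at the gridline y = 0; it crosses the x-axis at the gridline x = 0.
The integer polynomial consistent with all of this is the stated p.

2*x^2 - 3*y^2 - 3*z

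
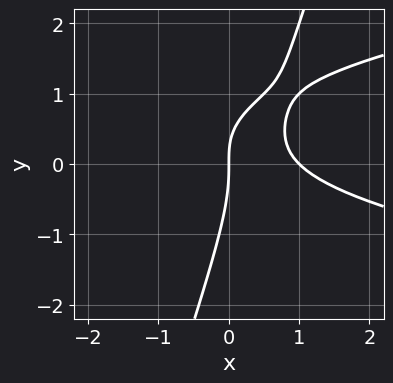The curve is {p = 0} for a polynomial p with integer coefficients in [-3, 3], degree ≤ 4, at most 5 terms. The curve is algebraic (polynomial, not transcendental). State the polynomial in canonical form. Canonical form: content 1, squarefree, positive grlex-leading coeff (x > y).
3*x*y^2 - y^3 - 2*x^2 - 2*x*y + 2*x

(a) The degree is 3 — the shape is more complex than any degree-2 curve.
(b) Observable constraints: the x-axis gridline crossings are at x ∈ {0, 1}; it meets the y-axis at y = 0 (among the integer gridlines).
(c) Matching integer coefficients to the picture gives p.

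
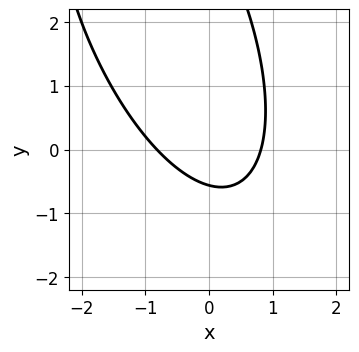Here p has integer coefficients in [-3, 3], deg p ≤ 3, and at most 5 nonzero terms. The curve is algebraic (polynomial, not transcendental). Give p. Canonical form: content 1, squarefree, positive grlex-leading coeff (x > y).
3*x^2 + 2*x*y + y^2 - 3*y - 2

(a) The degree is 2 — a generic line meets the curve in up to 2 points.
(b) The integer polynomial consistent with all of this is the stated p.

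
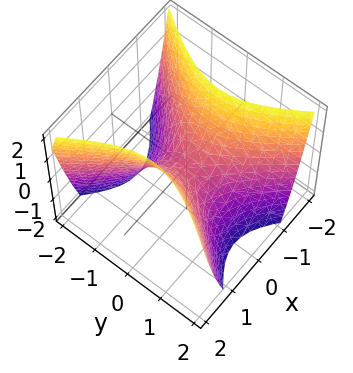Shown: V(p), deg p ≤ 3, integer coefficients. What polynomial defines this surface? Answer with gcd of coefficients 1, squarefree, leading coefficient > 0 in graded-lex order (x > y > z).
3*x^2 - 2*y^2 - 2*z

Degree: a saddle surface; a quadric, so deg p = 2.
Symmetries: mirror symmetry x ↦ −x ⇒ only even powers of x; it's symmetric under y → −y, forcing even powers of y.
From the axis intercepts and sections: it meets the z-axis at z = 0 (among the integer gridlines); it meets the y-axis at y = 0 (among the integer gridlines); it crosses the x-axis at the gridline x = 0.
Fitting integer coefficients to these (and the overall shape) gives p.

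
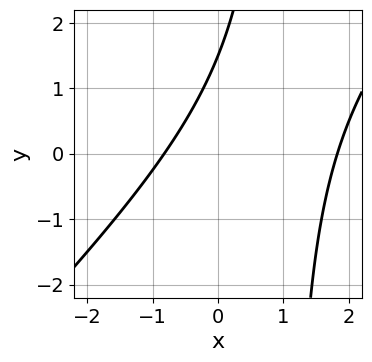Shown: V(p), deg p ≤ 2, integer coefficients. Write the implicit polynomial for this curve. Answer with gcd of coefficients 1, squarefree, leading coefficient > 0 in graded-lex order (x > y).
1. The degree is 2 — no degree-1 curve has this shape.
2. Matching integer coefficients to the picture gives p.

2*x^2 - 2*x*y - 2*x + 2*y - 3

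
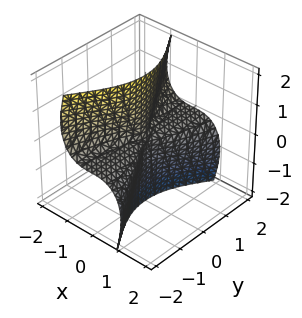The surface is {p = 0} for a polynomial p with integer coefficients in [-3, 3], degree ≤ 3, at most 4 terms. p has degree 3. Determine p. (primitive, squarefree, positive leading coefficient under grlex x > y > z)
2*x^3 + 2*x*z^2 + y^2*z

1. The degree is 3 — no degree-2 surface has this shape.
2. From the visible intercepts: it crosses the x-axis at the gridline x = 0; the visible y-axis segment lies entirely on the surface; the visible z-axis segment lies entirely on the surface.
3. Assembling these constraints gives the stated polynomial.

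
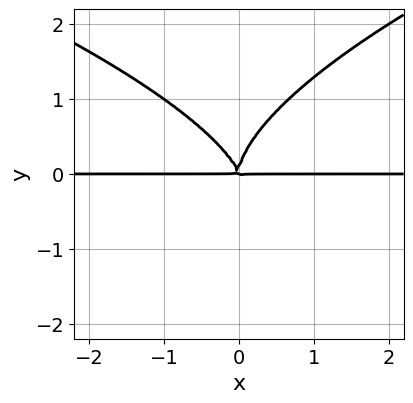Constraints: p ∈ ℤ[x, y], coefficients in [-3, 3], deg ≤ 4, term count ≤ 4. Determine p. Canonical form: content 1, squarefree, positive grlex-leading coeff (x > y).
First, the degree is 4 — the shape is more complex than any degree-3 curve.
Then, reading off the gridlines: every point of the x-axis in the box is on the curve.
Finally, together with the visible shape, these determine p as stated.

2*y^4 - 3*x^2*y - x*y^2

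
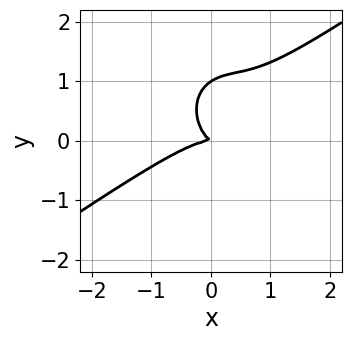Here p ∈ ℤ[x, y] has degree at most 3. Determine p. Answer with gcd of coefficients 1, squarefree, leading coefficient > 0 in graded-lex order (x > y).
3*x^3 - 3*x^2*y - 3*y^3 + 2*x*y + 3*y^2

1. Degree: a generic line meets the curve in up to 3 points, so deg p = 3.
2. Against the integer gridlines: among the integer gridlines, it crosses the y-axis at y ∈ {0, 1}; it meets the x-axis at x = 0 (among the integer gridlines).
3. Putting this together gives p.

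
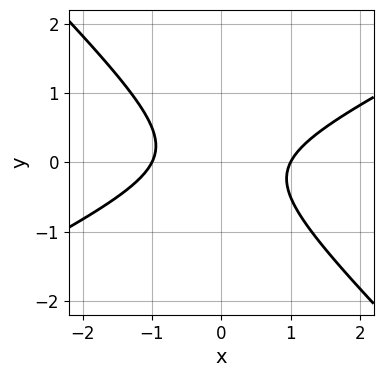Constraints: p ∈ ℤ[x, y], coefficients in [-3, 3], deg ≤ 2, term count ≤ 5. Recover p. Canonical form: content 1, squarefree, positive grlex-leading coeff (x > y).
x^2 - x*y - 2*y^2 - 1

1. deg p = 2.
2. From the axis intercepts and sections: the curve avoids every integer y-axis point in the box; among the integer gridlines, it crosses the x-axis at x ∈ {-1, 1}.
3. The integer polynomial consistent with all of this is the stated p.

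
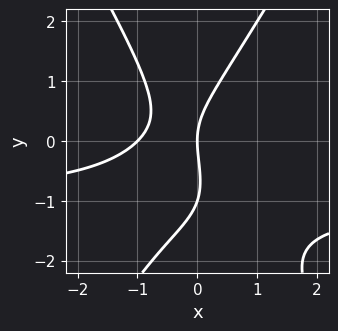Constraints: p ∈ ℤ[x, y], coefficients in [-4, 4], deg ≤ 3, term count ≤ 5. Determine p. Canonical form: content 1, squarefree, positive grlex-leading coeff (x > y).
First, the degree is 3 — a generic line meets the curve in up to 3 points.
Next, observable constraints: the y-axis gridline crossings are at y ∈ {-1, 0}; among the integer gridlines, it crosses the x-axis at x ∈ {-1, 0}.
Finally, fitting integer coefficients to these (and the overall shape) gives p.

3*x^2*y - y^3 + 3*x^2 - y^2 + 3*x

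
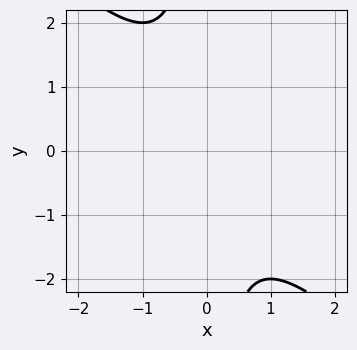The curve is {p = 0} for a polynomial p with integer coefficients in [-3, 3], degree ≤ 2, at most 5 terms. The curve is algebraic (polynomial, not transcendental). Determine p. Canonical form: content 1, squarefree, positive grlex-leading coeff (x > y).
(a) deg p = 2. The shape is more complex than any degree-1 curve.
(b) From the axis intercepts and sections: the curve avoids every integer x-axis point in the box; the curve avoids every integer y-axis point in the box.
(c) Together with the visible shape, these determine p as stated.

x^2 + x*y + 1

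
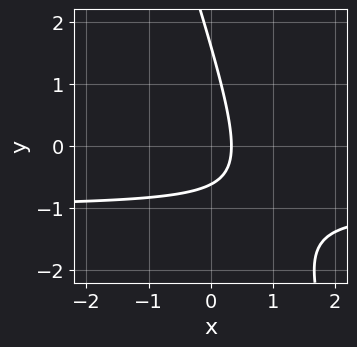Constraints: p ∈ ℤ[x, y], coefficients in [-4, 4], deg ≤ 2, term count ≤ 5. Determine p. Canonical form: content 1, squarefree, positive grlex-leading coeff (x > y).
3*x*y + y^2 + 3*x - y - 1

(a) The degree is 2 — no degree-1 curve has this shape.
(b) The integer polynomial consistent with all of this is the stated p.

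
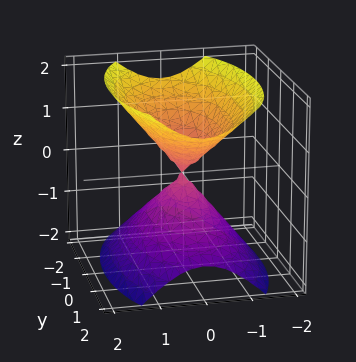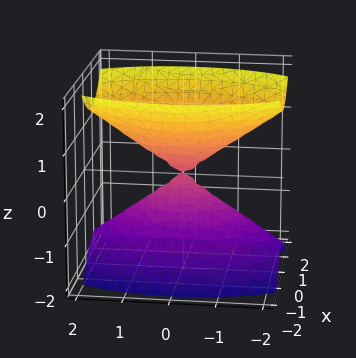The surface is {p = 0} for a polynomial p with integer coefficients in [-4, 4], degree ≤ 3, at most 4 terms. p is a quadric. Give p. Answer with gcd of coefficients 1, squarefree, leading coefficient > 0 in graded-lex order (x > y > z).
First, I count 2 distinct pieces. They look like related sheets of one shape, so recover p as a whole.
Next, deg p = 2. A double cone through the origin; a quadric.
Then, symmetries: mirror symmetry x ↦ −x ⇒ only even powers of x; it's symmetric under y → −y, forcing even powers of y; mirror symmetry z ↦ −z ⇒ only even powers of z.
Next, reading off the gridlines: it meets the z-axis at z = 0 (among the integer gridlines); it crosses the x-axis at the gridline x = 0.
Finally, these observations pin down the coefficients.

3*x^2 + y^2 - 2*z^2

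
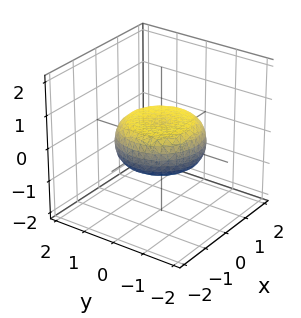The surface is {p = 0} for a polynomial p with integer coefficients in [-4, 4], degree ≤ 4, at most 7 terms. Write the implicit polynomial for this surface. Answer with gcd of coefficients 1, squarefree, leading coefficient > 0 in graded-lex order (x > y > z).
(a) deg p = 4. The shape is more complex than any degree-3 surface.
(b) Symmetry: the z-axis is an axis of rotation, so x and y enter only as x² + y².
(c) Checking where it meets the axes: a circular section at z = 0 has radius between 1 and 2.
(d) The integer polynomial consistent with all of this is the stated p.

x^4 + 2*x^2*y^2 + y^4 - x^2 - y^2 + 3*z^2 - 1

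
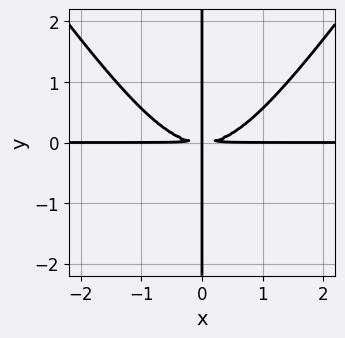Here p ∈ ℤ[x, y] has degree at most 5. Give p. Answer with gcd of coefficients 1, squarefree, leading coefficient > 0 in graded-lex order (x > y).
2*x^3*y - x*y^3 - 3*x*y^2

First, deg p = 4. No degree-3 curve has this shape.
Then, reading off the gridlines: the visible y-axis segment lies entirely on the curve; the visible x-axis segment lies entirely on the curve.
Finally, these observations pin down the coefficients.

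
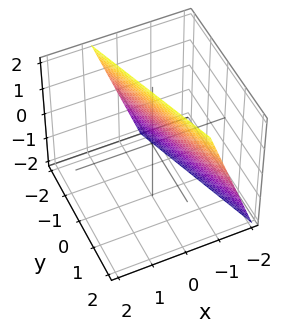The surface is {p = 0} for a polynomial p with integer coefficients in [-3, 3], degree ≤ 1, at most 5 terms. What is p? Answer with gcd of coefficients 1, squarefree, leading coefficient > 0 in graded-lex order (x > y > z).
3*x + y - z + 2

The degree is 1 — every cross-section is a straight line — this is a plane.
Reading off the gridlines: it meets the y-axis at y = -2 (among the integer gridlines); it meets the z-axis at z = 2 (among the integer gridlines).
Together with the visible shape, these determine p as stated.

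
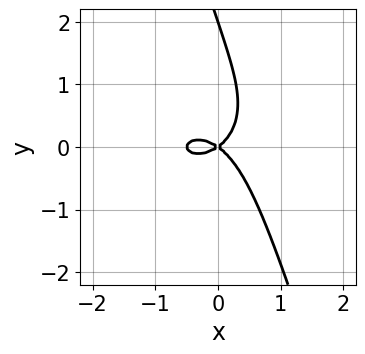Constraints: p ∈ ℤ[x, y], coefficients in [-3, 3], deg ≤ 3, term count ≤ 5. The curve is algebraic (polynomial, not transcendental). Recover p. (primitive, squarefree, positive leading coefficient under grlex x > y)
2*x^3 + 3*x*y^2 + y^3 + x^2 - 2*y^2

1. The degree is 3 — a generic line meets the curve in up to 3 points.
2. Checking where it meets the axes: one x-axis crossing is at x = 0; among the integer gridlines, it crosses the y-axis at y ∈ {0, 2}.
3. Together with the visible shape, these determine p as stated.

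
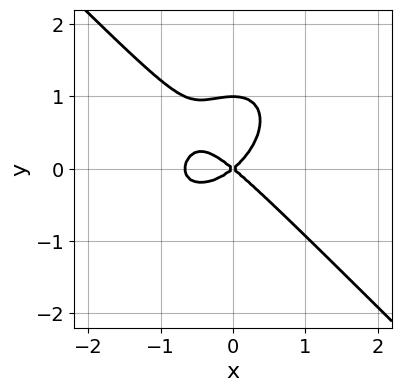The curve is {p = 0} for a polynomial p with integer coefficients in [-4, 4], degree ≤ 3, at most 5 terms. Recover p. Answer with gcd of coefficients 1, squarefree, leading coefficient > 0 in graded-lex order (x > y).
3*x^3 + 3*y^3 + 2*x^2 - 3*y^2

1. deg p = 3.
2. Observable constraints: it meets the x-axis at x = 0 (among the integer gridlines); the y-axis gridline crossings are at y ∈ {0, 1}.
3. Solving for integer coefficients yields p as stated.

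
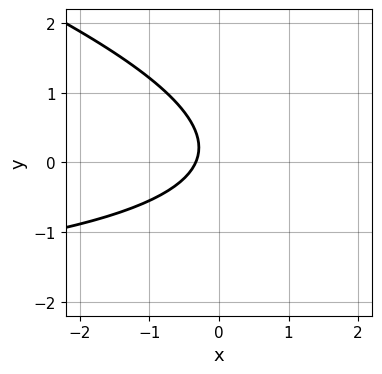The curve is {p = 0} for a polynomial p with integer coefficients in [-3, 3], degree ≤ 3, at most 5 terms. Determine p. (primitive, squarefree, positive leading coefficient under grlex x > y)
(a) deg p = 2.
(b) Reading off the gridlines: the curve avoids every integer y-axis point in the box.
(c) Putting this together gives p.

x*y + 3*y^2 + 3*x - y + 1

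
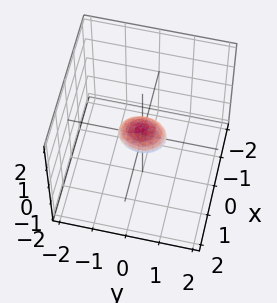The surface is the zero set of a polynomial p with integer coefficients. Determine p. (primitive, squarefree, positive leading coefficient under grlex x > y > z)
(a) The degree is 2 — a generic line meets the surface in up to 2 points.
(b) Putting this together gives p.

3*x^2 - 2*x*z + 2*y^2 + 2*z^2 - 1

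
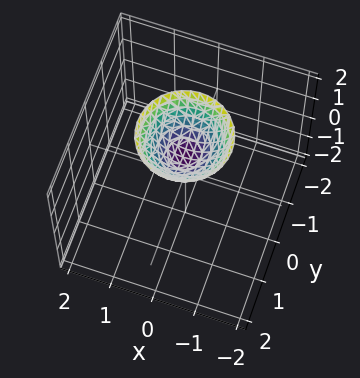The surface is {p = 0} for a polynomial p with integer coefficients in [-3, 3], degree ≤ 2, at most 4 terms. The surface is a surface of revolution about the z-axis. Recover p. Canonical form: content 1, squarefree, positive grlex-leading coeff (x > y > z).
1. deg p = 2. No degree-1 surface has this shape.
2. By symmetry, the z-axis is an axis of rotation, so x and y enter only as x² + y².
3. Against the integer gridlines: no x-intercept at any integer in the box; it meets the z-axis at z = 1 (among the integer gridlines); a circular section at z = 2 has radius exactly 1; it misses every integer gridline on the y-axis.
4. Fitting integer coefficients to these (and the overall shape) gives p.

x^2 + y^2 - z + 1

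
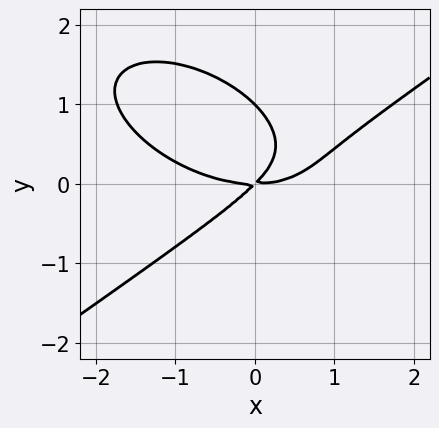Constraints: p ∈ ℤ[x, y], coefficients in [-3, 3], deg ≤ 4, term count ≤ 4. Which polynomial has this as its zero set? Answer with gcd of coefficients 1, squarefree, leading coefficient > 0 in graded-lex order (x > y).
x^3 - 3*y^3 - 3*x*y + 3*y^2

First, degree: a generic line meets the curve in up to 3 points, so deg p = 3.
Next, observable constraints: one x-axis crossing is at x = 0; among the integer gridlines, it crosses the y-axis at y ∈ {0, 1}.
Finally, solving for integer coefficients yields p as stated.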